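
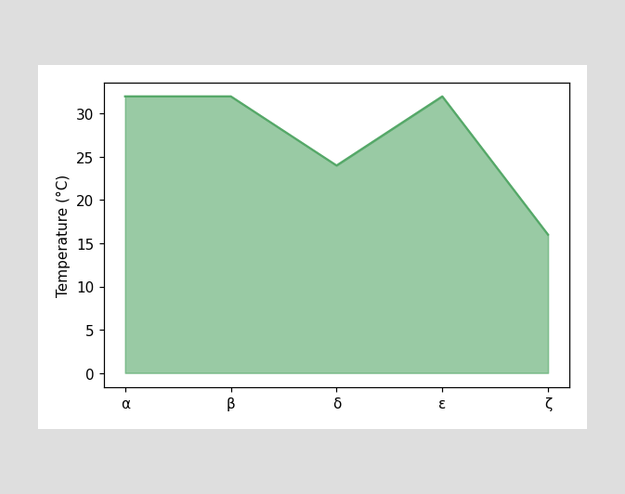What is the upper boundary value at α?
At α the upper boundary is at 32°C.

32°C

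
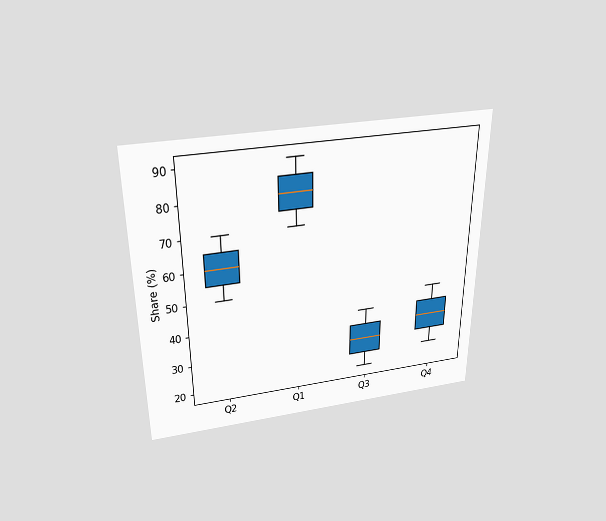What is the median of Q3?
The chart is viewed slightly from above. The median line in the Q3 box sits at 30%.

30%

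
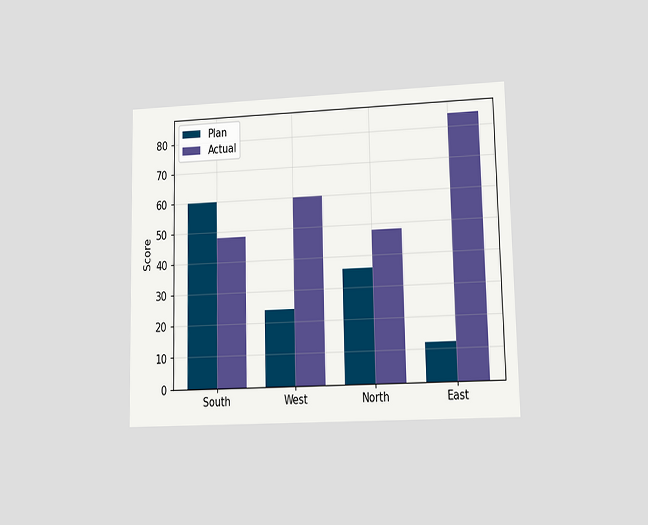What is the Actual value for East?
The chart is viewed at a slight angle. The Actual bar at East reaches 84 on the y-axis.

84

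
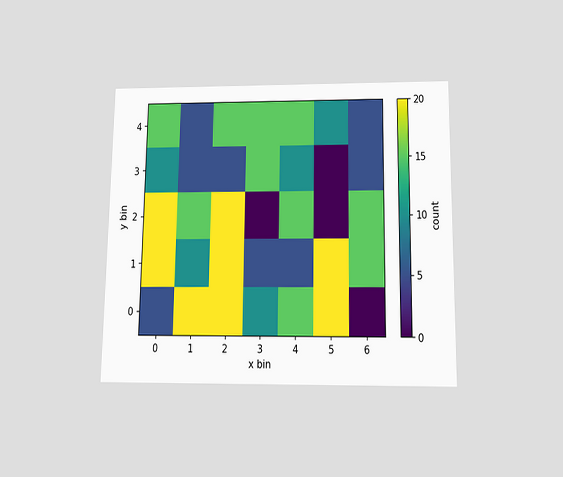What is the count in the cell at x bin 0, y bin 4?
15

The chart is viewed slightly from below. Matching the cell (0, 4) against the colorbar gives 15.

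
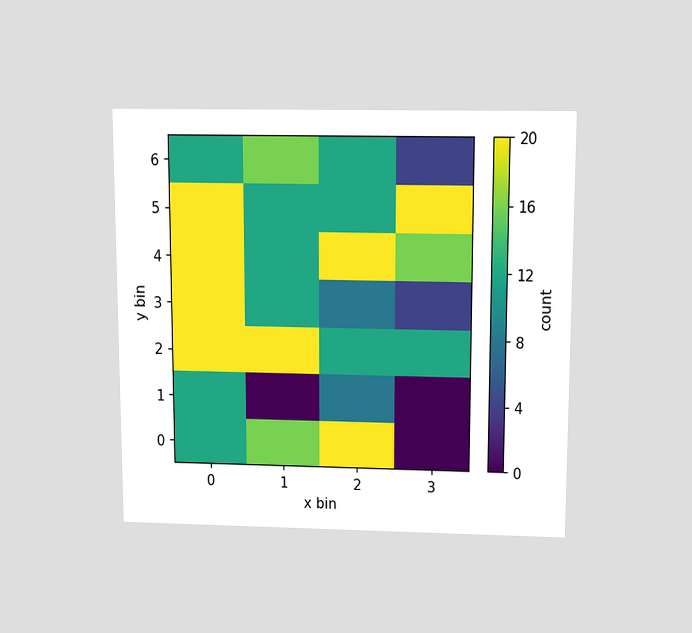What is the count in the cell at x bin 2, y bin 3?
The chart is viewed slightly from above. Matching the cell (2, 3) against the colorbar gives 8.

8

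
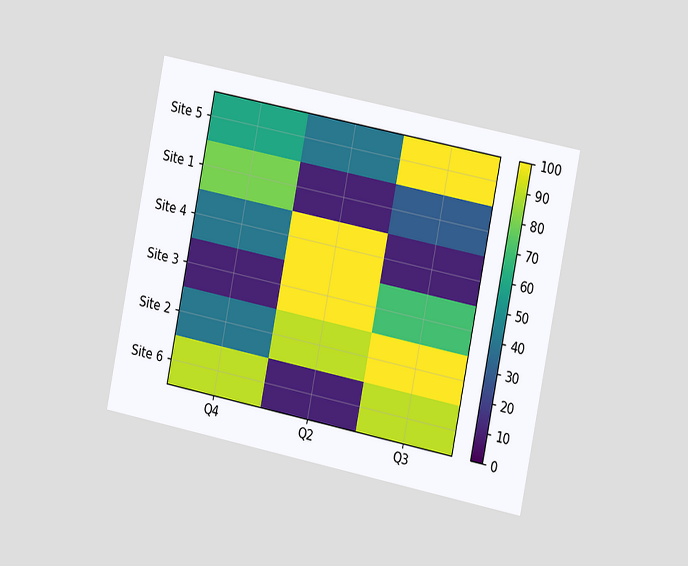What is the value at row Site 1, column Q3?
The chart is tilted about 11° clockwise and viewed slightly from the right. Matching cell (Site 1, Q3) against the colorbar gives 30.

30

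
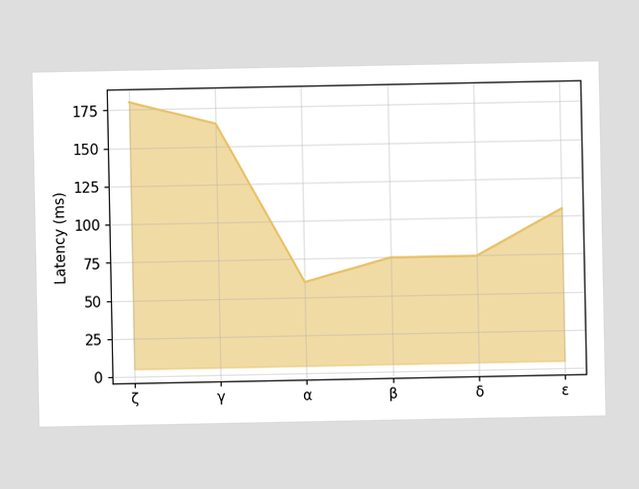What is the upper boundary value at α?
At α the upper boundary is at 60ms.

60ms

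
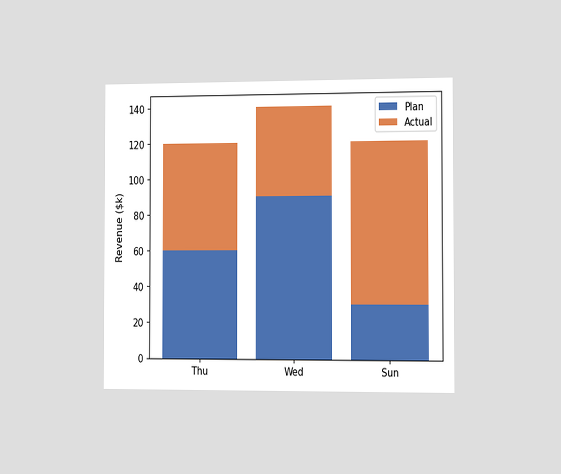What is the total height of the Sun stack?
The chart is viewed slightly from the right. The Sun stack's top reaches $120k on the y-axis.

$120k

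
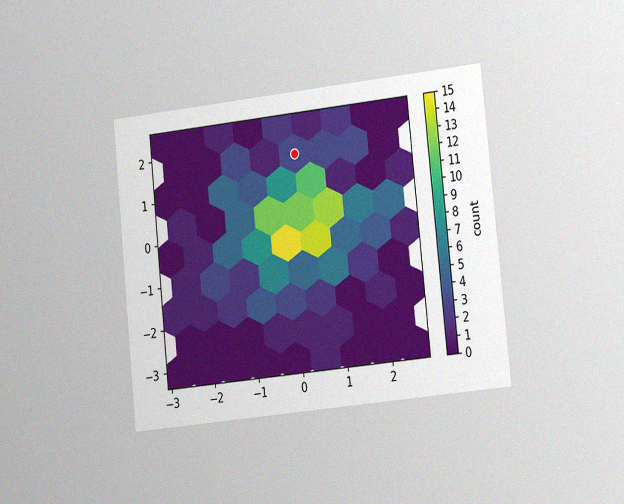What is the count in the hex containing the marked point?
3

The chart is tilted about 6° counter-clockwise and viewed slightly from the right, with some photo noise. The marked hex reads 3 on the colorbar.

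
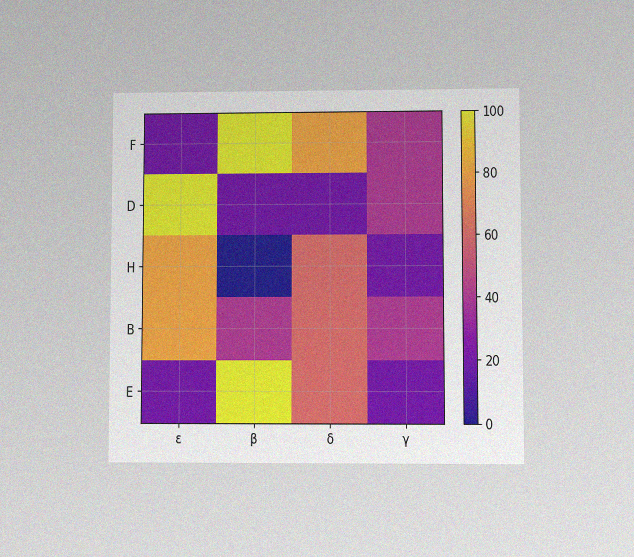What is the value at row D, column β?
20

The chart is viewed at a slight angle, with some photo noise. Matching cell (D, β) against the colorbar gives 20.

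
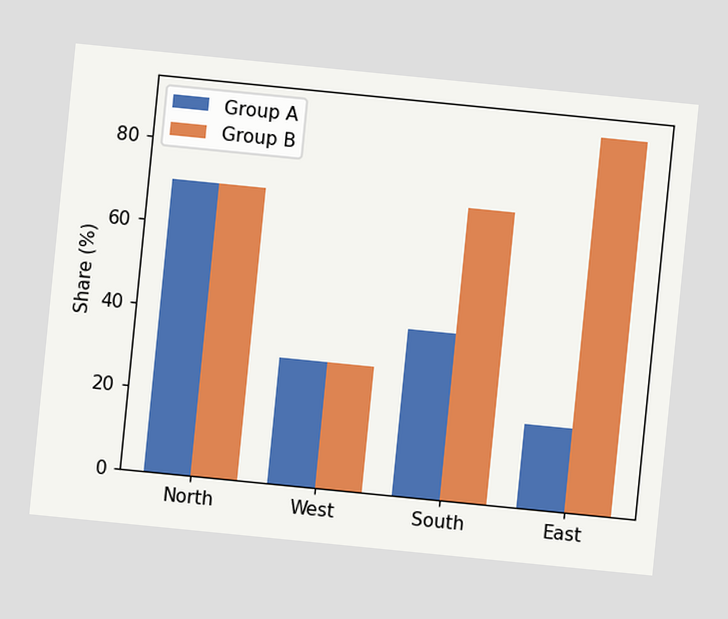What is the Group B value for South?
The chart is tilted about 6° clockwise. The Group B bar at South reaches 70% on the y-axis.

70%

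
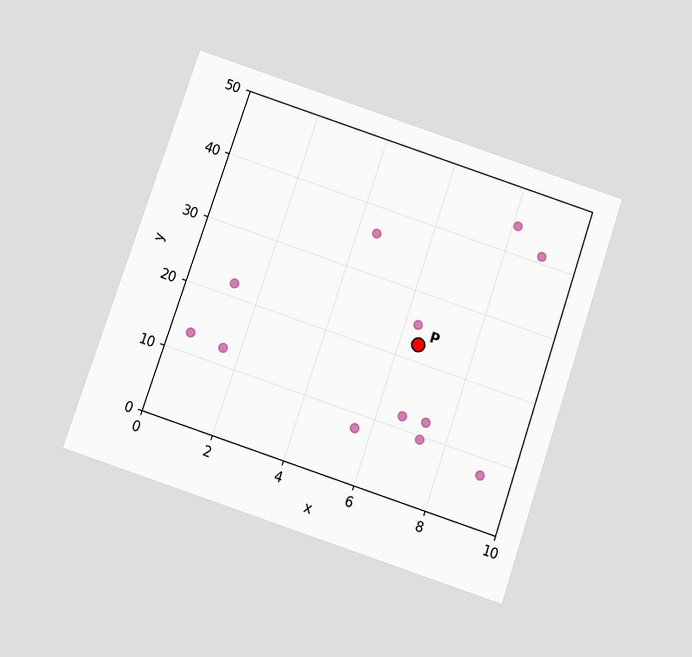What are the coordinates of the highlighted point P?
The chart is tilted about 18° clockwise and viewed slightly from below. Following the gridlines from P to each axis, P sits at (6.5, 22.5).

(6.5, 22.5)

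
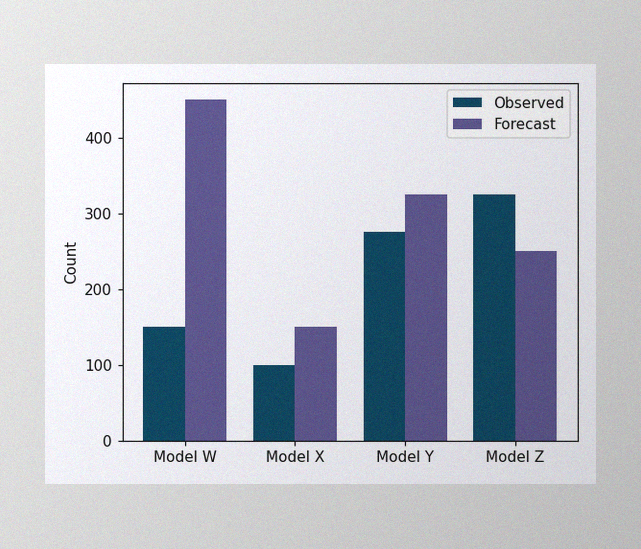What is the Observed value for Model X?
The image has some photo noise and uneven lighting. The Observed bar at Model X reaches 100 on the y-axis.

100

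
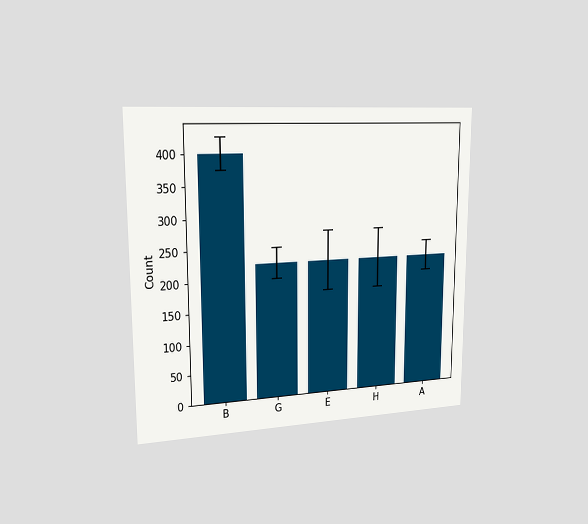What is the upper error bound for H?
The chart is viewed slightly from the left. The H bar's upper whisker reaches 275.

275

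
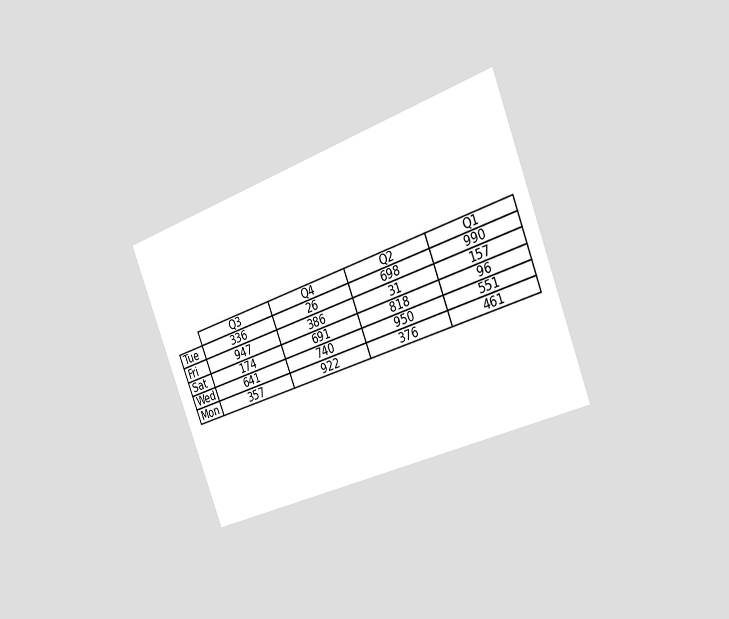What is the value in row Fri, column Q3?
947

The chart is tilted about 21° counter-clockwise and viewed slightly from the right. The (Fri, Q3) cell reads 947.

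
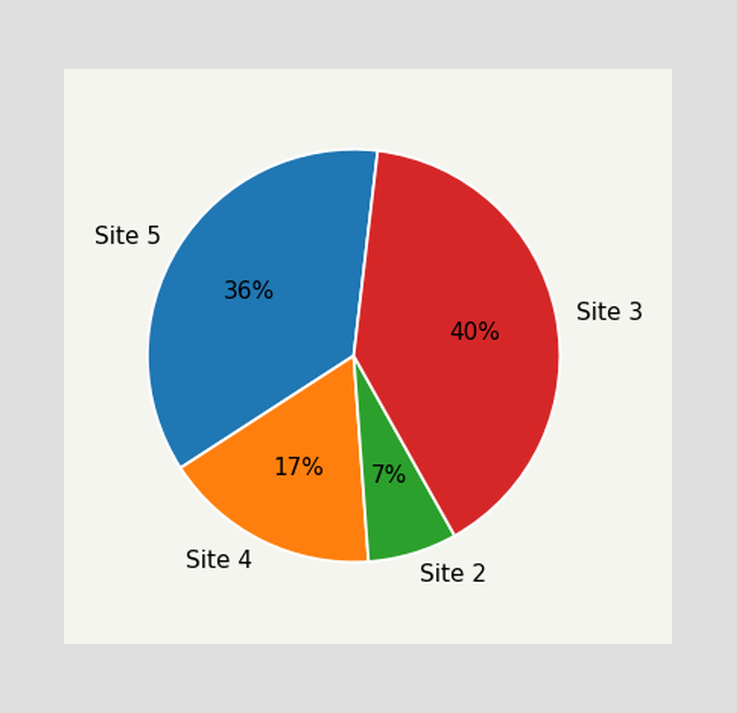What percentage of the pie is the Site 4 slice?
17%

The Site 4 slice takes up 17% of the pie.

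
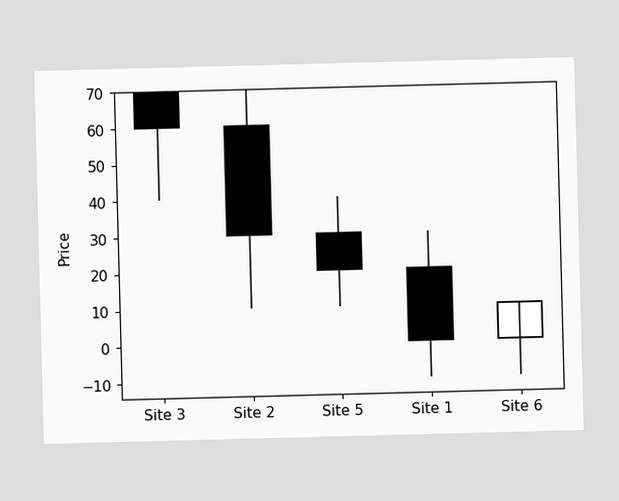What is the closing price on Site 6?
10

The Site 6 candle closes at 10.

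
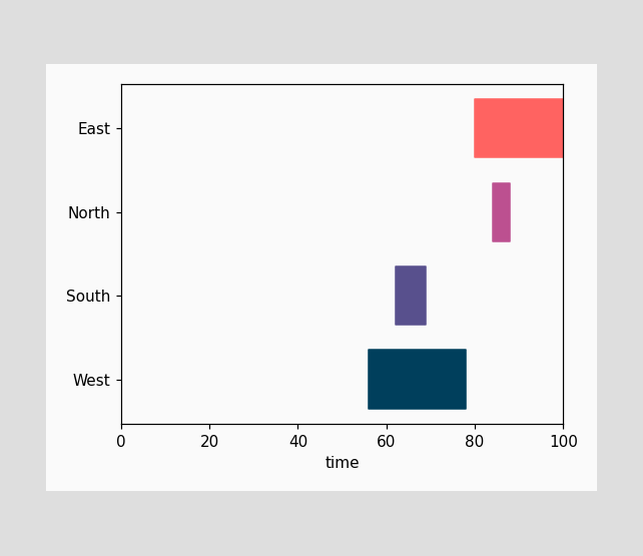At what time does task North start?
The North bar begins at t=84.

84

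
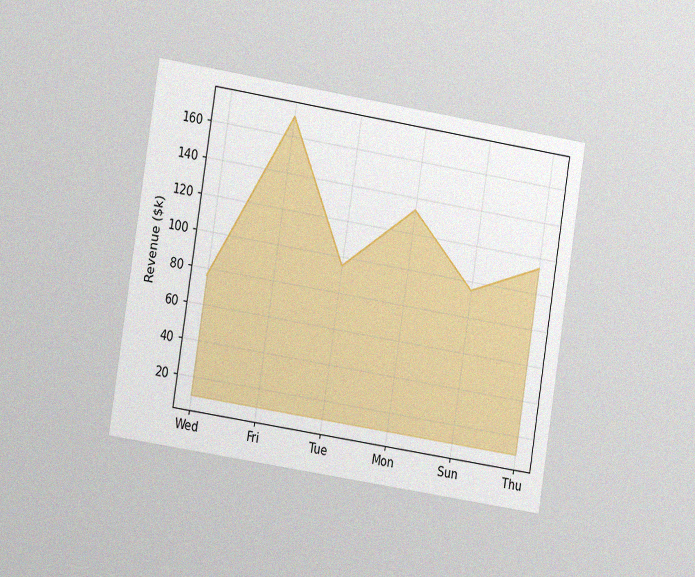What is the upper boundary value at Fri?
The chart is tilted about 9° clockwise and viewed slightly from the left, with some photo noise. At Fri the upper boundary is at $171k.

$171k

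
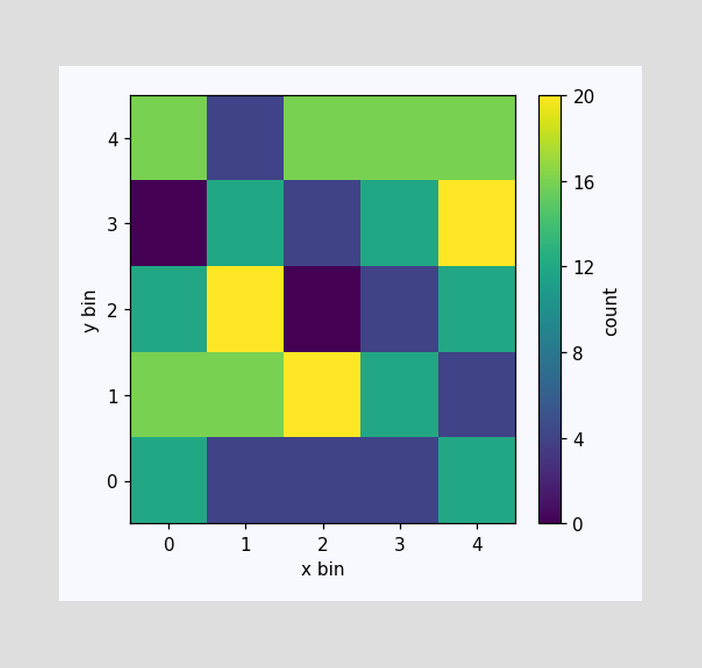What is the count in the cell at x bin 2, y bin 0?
4

Matching the cell (2, 0) against the colorbar gives 4.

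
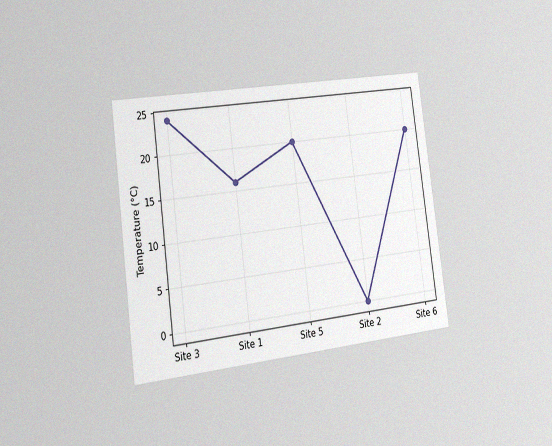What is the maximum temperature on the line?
The chart is tilted about 7° counter-clockwise and viewed slightly from the left, with some photo noise. The highest point is at Site 3, and reading across to the y-axis gives 24°C.

24°C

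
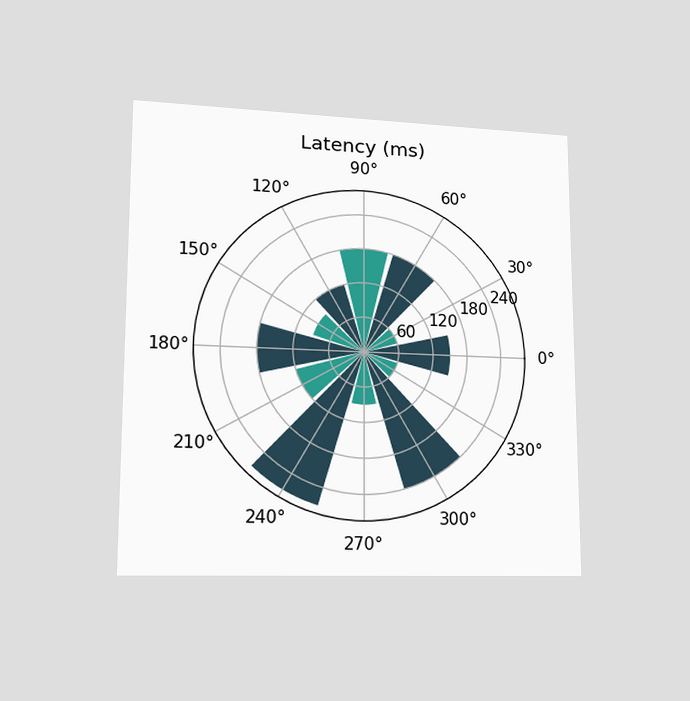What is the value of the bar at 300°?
240ms

The chart is viewed at a slight angle. The bar at 300° reaches 240ms on the radial axis.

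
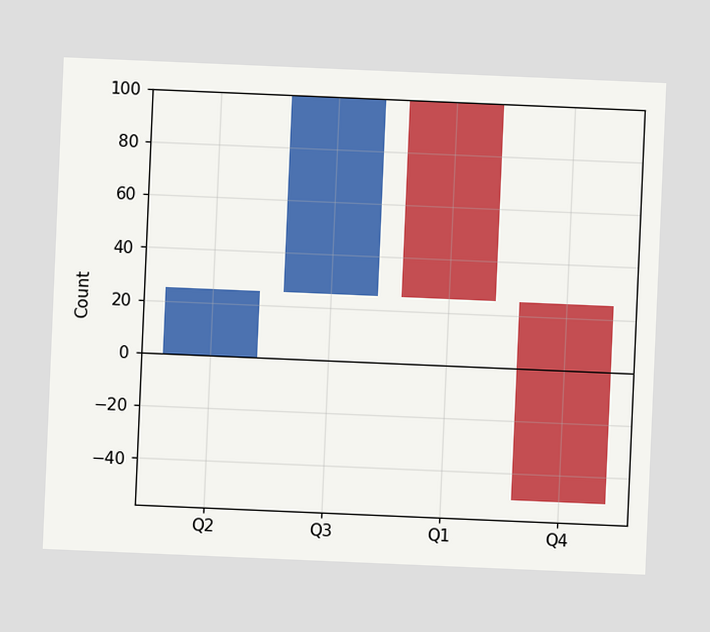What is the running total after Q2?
The chart is tilted about 2° clockwise. After Q2 the running total reaches 25.

25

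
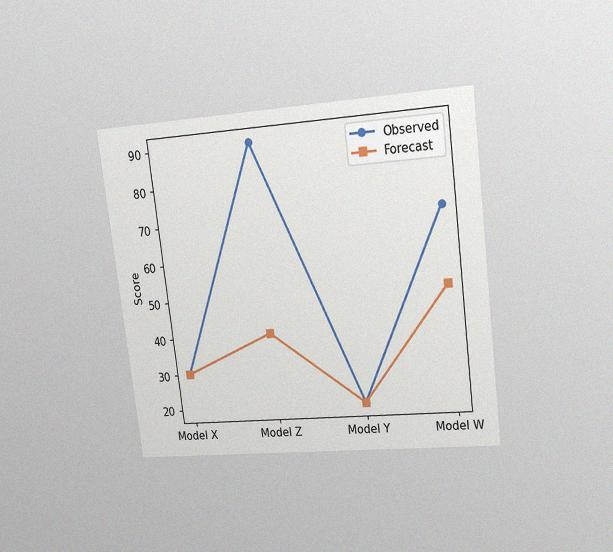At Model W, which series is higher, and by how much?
Observed, by 20

The chart is tilted about 7° counter-clockwise and viewed at a slight angle, with some photo noise. At Model W, Observed sits above the other line by 20.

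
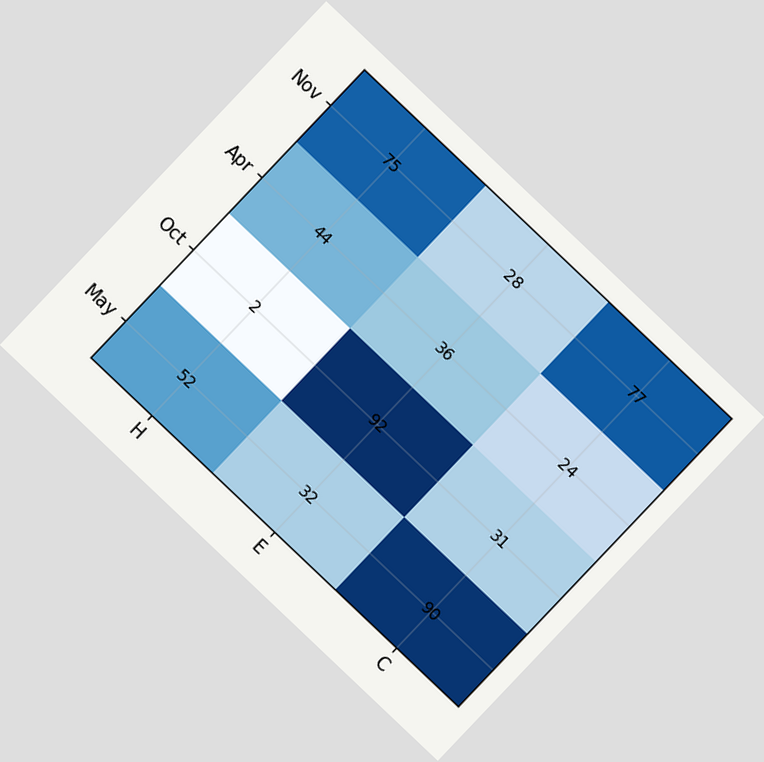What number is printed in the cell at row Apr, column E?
36

The chart is tilted about 44° clockwise. The (Apr, E) cell reads 36.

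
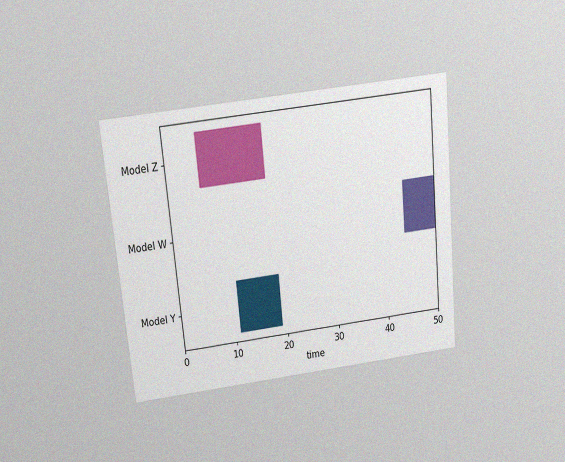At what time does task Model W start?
44

The chart is tilted about 5° counter-clockwise and viewed slightly from above, with some photo noise. The Model W bar begins at t=44.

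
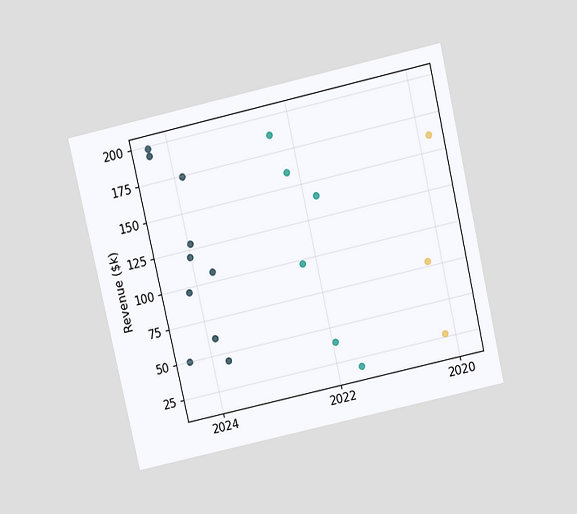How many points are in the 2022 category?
The chart is tilted about 13° counter-clockwise and viewed slightly from above. Counting the markers in the 2022 column gives 6.

6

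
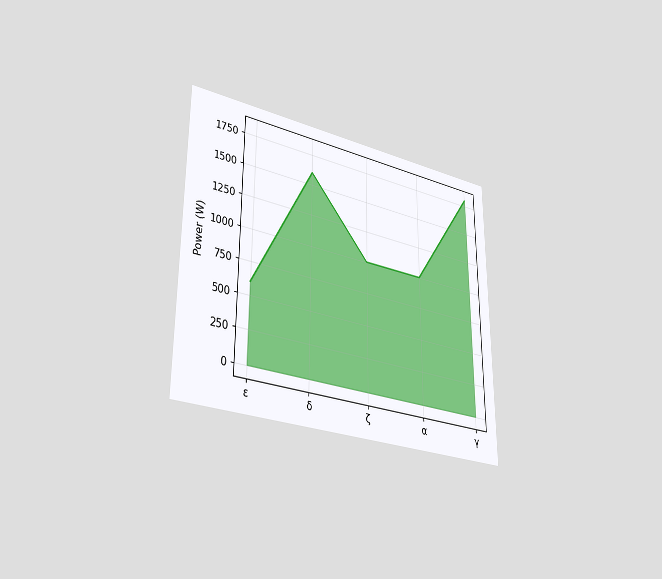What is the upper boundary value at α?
The chart is viewed slightly from the left. At α the upper boundary is at 1000W.

1000W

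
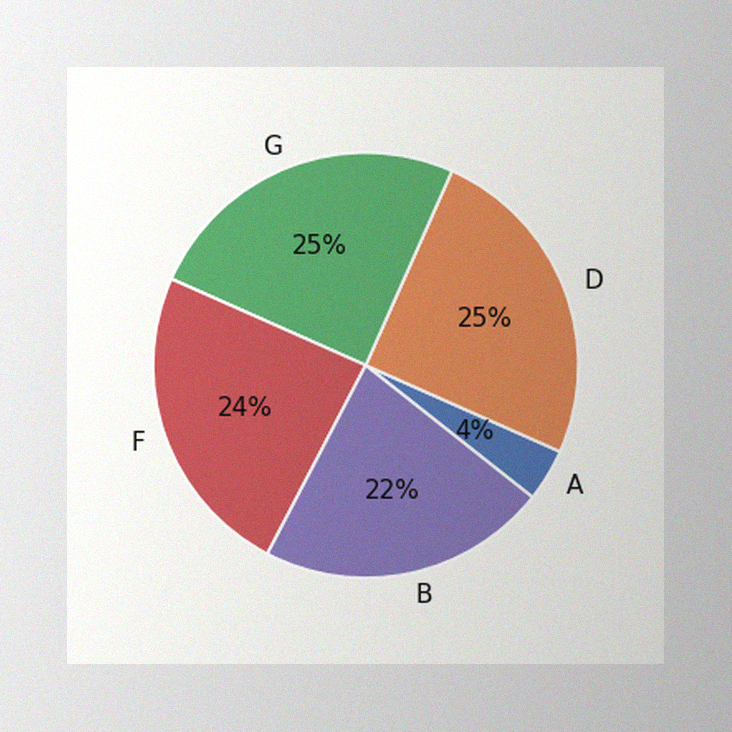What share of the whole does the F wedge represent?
24%

The image has some photo noise and uneven lighting. The F slice takes up 24% of the pie.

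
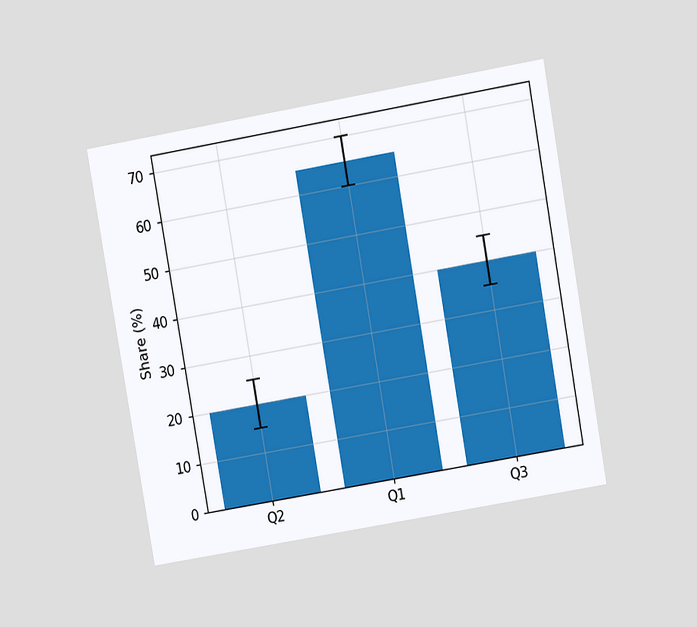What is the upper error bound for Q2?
The chart is tilted about 10° counter-clockwise and viewed at a slight angle. The Q2 bar's upper whisker reaches 25%.

25%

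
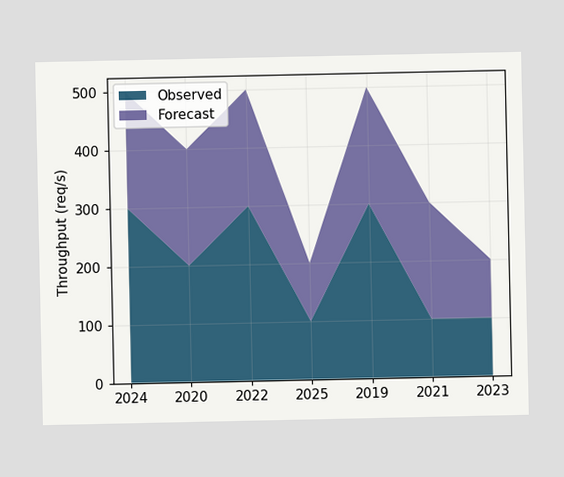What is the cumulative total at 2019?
The stacked total at 2019 reaches 500req/s.

500req/s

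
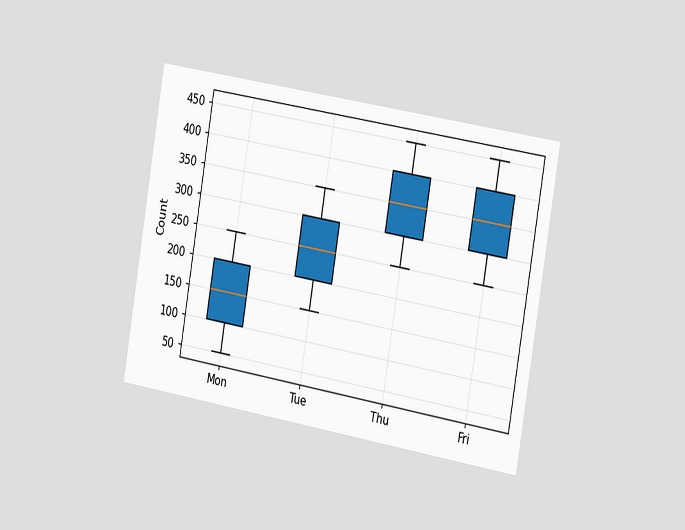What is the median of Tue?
250

The chart is tilted about 10° clockwise and viewed slightly from the right. The median line in the Tue box sits at 250.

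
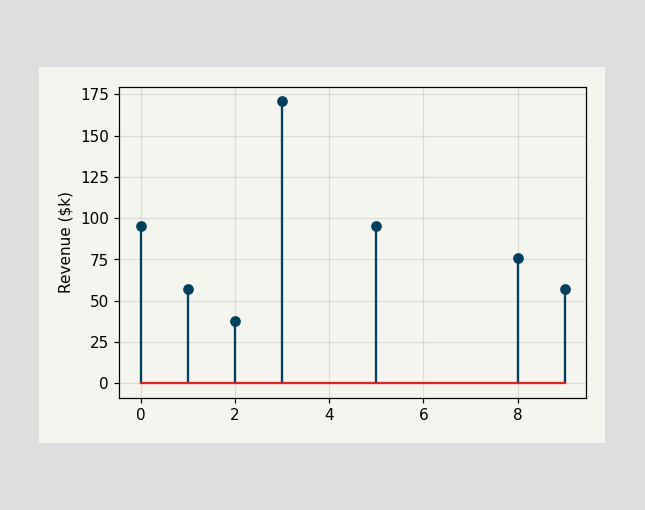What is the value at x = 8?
The stem at x=8 reaches $76k.

$76k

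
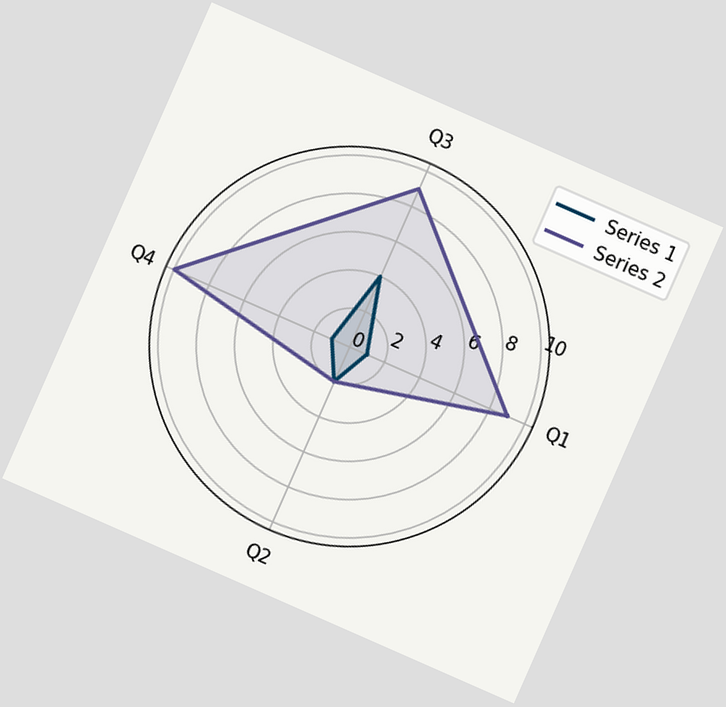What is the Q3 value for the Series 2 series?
9

The chart is tilted about 24° clockwise. On the Q3 axis, Series 2 reaches 9.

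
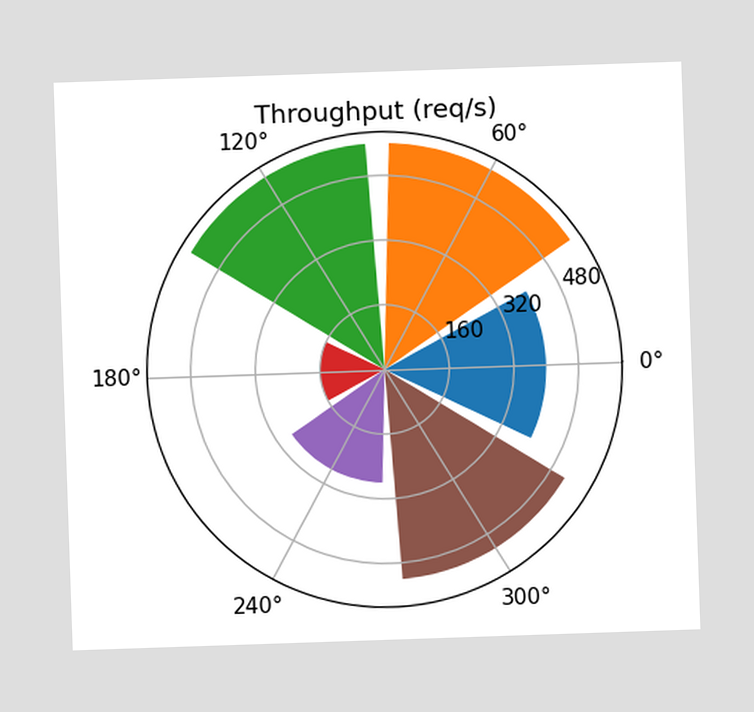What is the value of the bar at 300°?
520req/s

The bar at 300° reaches 520req/s on the radial axis.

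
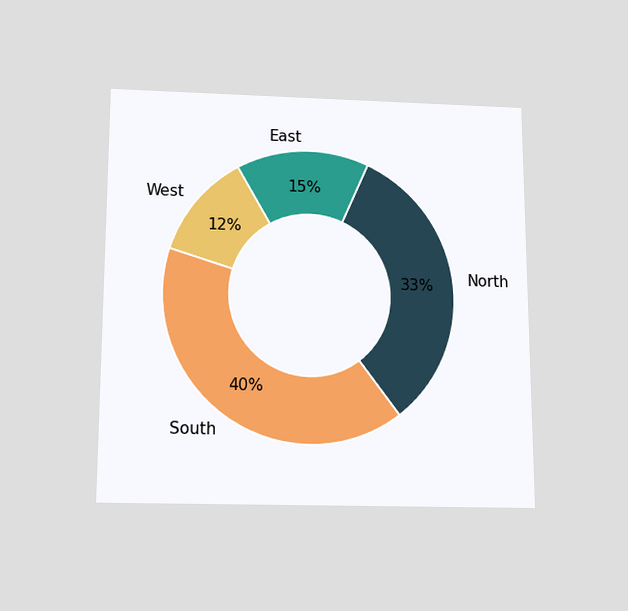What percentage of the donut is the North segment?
33%

The chart is viewed slightly from below. The North segment takes up 33% of the ring.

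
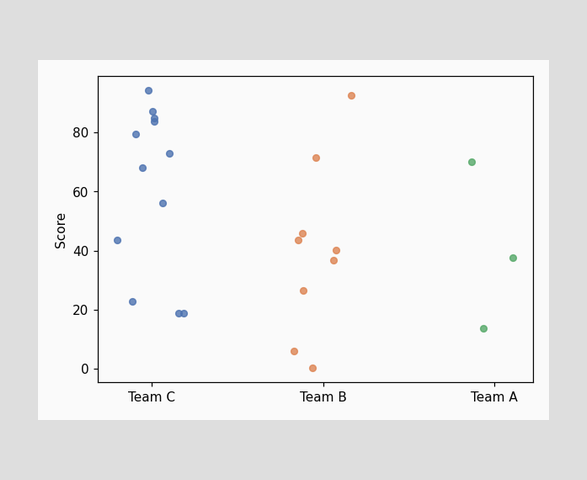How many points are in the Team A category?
3

Counting the markers in the Team A column gives 3.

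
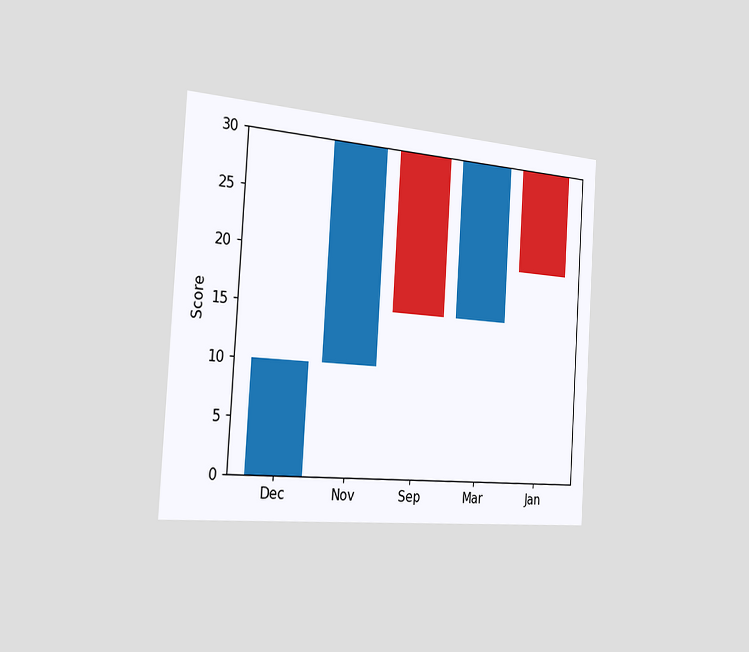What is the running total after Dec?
10

The chart is tilted about 4° clockwise and viewed slightly from the left. After Dec the running total reaches 10.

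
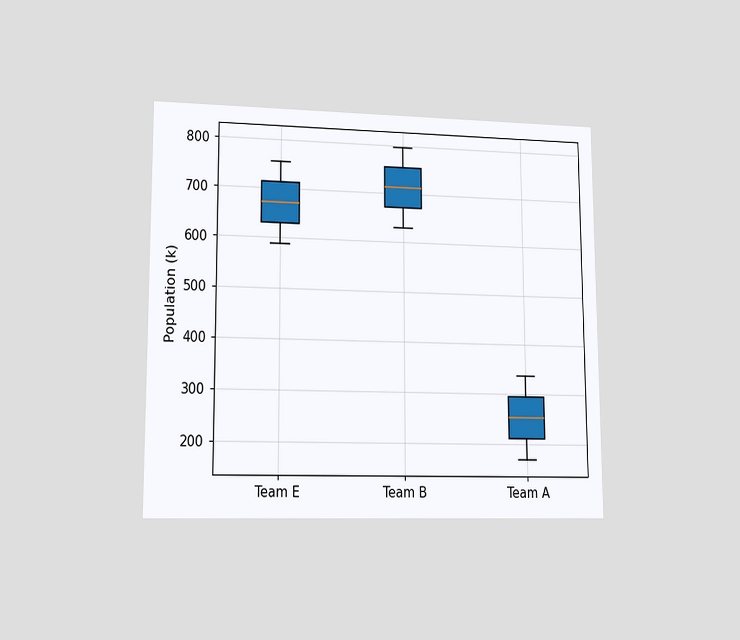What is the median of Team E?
The chart is viewed at a slight angle. The median line in the Team E box sits at 672k.

672k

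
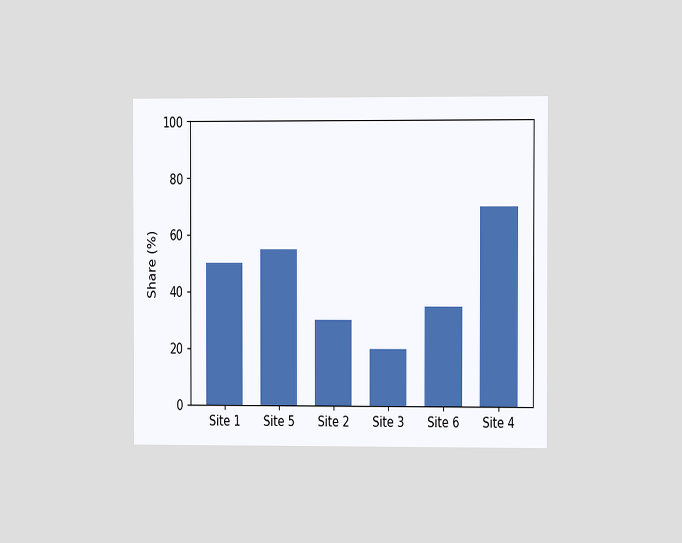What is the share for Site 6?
The chart is viewed slightly from the right. Reading along the chart's y-axis, the Site 6 bar reaches 35%.

35%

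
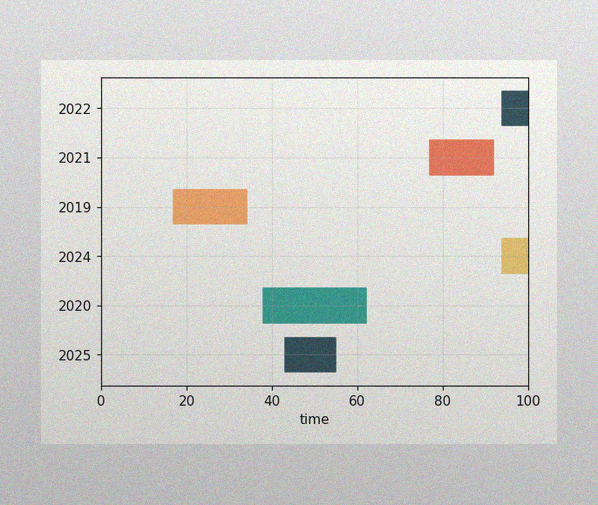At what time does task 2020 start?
38

The image has some photo noise and uneven lighting. The 2020 bar begins at t=38.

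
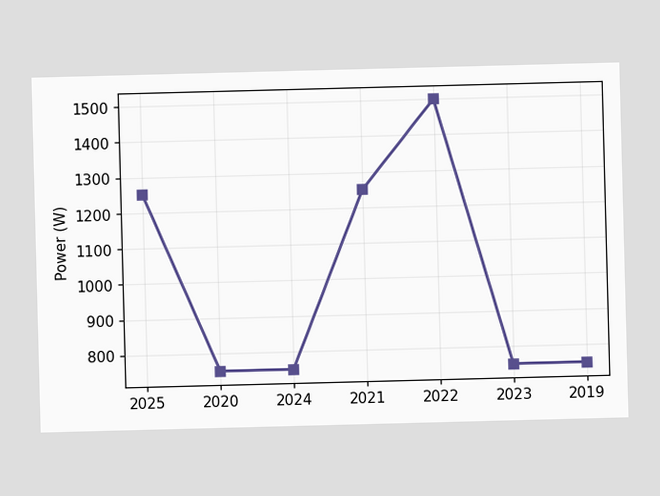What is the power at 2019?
At 2019, the line is at 750W.

750W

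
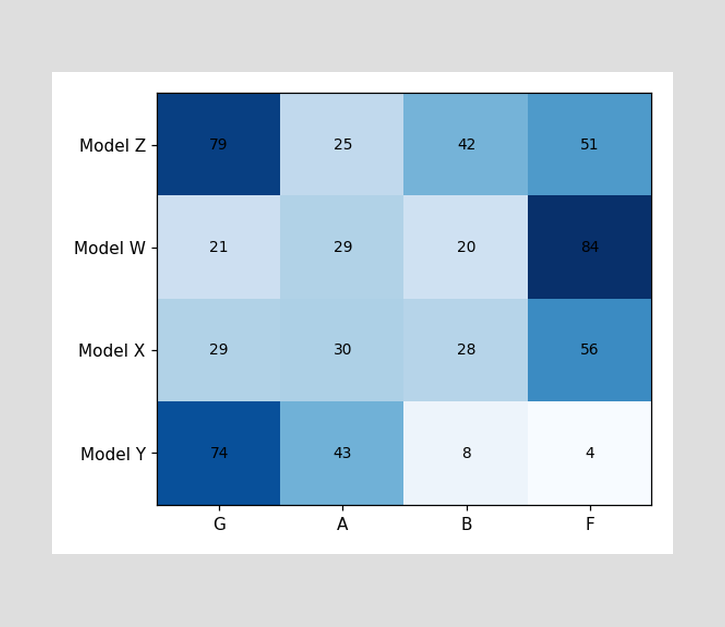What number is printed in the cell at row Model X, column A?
The (Model X, A) cell reads 30.

30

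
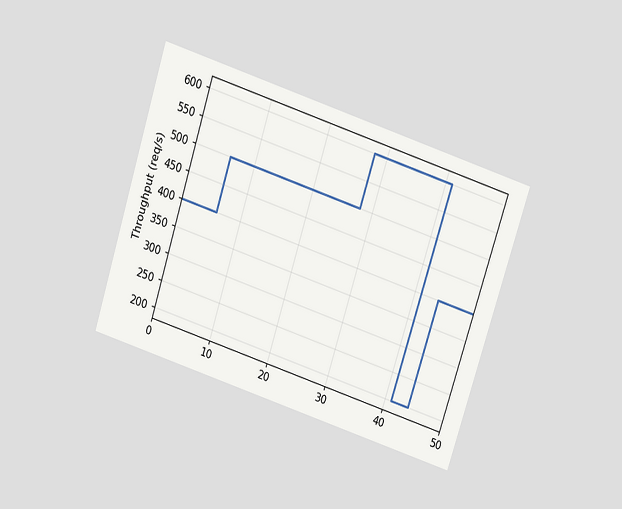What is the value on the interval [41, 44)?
200req/s

The chart is tilted about 18° clockwise and viewed slightly from above. On [41, 44) the step sits at 200req/s.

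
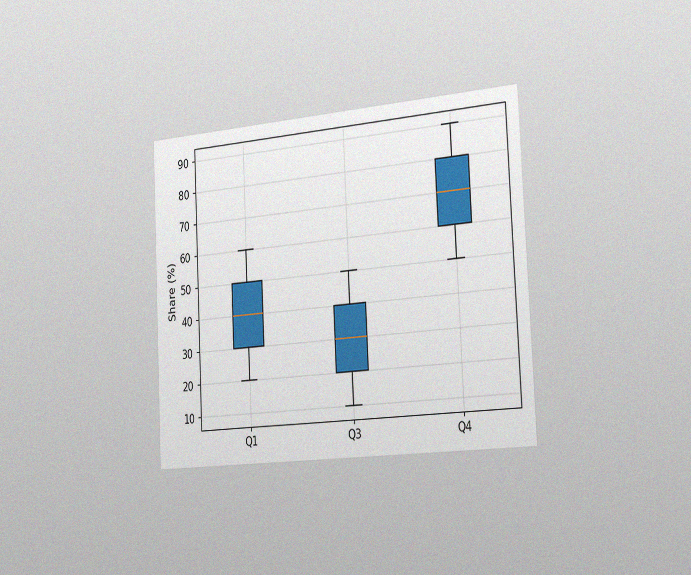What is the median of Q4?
The chart is tilted about 3° counter-clockwise and viewed slightly from the right, with some photo noise. The median line in the Q4 box sits at 70%.

70%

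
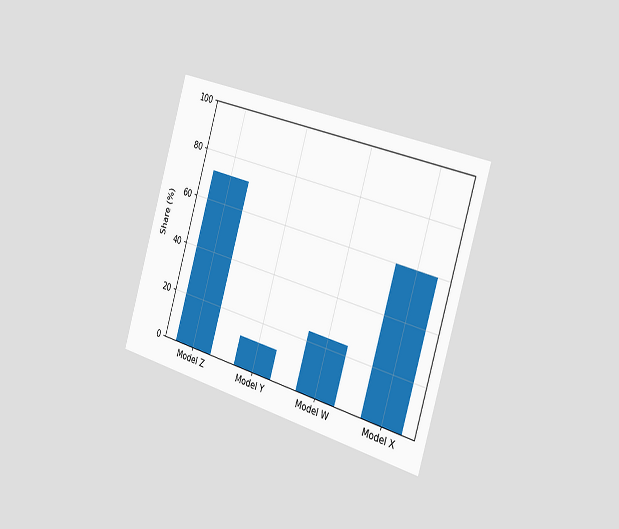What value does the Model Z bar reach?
72%

The chart is tilted about 17° clockwise and viewed slightly from the right. Reading along the chart's y-axis, the Model Z bar reaches 72%.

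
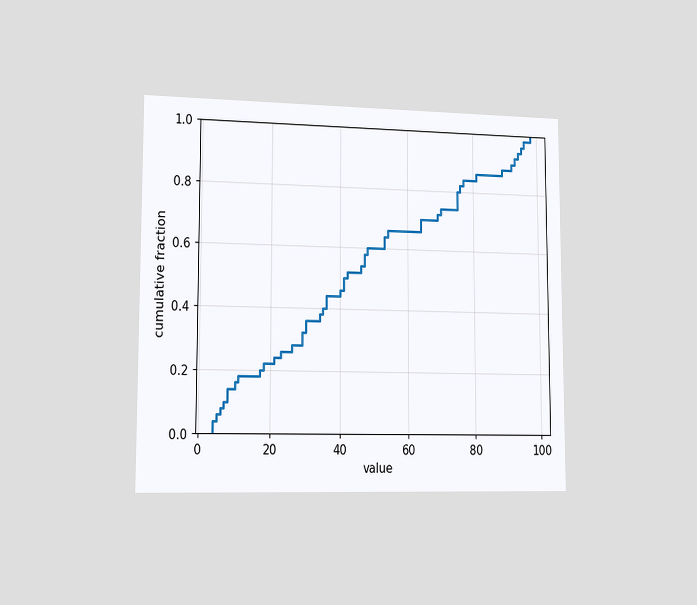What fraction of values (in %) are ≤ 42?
The chart is viewed slightly from the left. At x=42 the ECDF step is at 52%.

52%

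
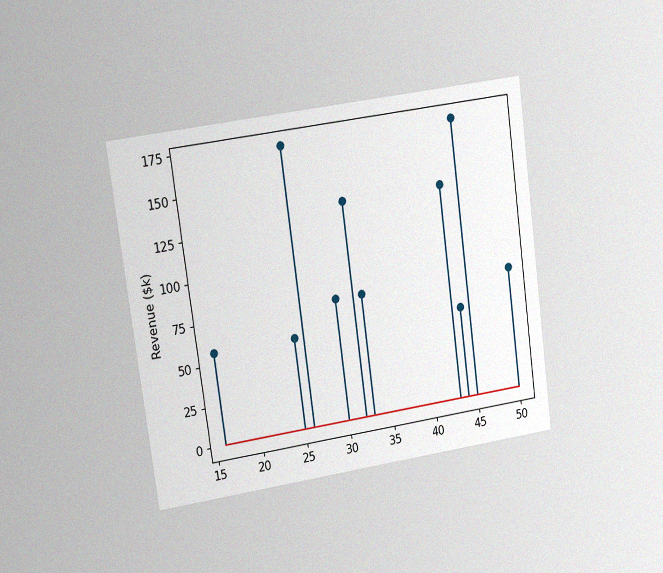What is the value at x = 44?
$57k

The chart is tilted about 8° counter-clockwise and viewed at a slight angle, with some photo noise. The stem at x=44 reaches $57k.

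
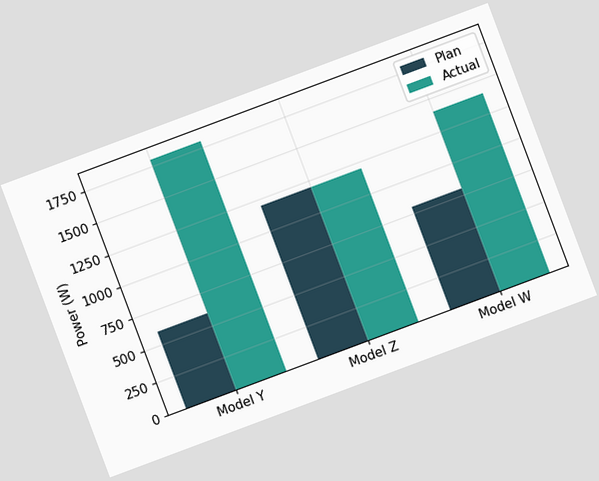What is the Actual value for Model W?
The chart is tilted about 21° counter-clockwise. The Actual bar at Model W reaches 1400W on the y-axis.

1400W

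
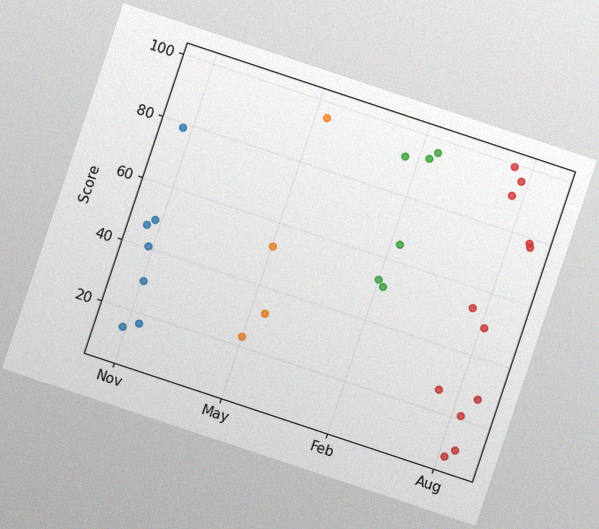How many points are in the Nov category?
The chart is tilted about 18° clockwise, with some photo noise. Counting the markers in the Nov column gives 7.

7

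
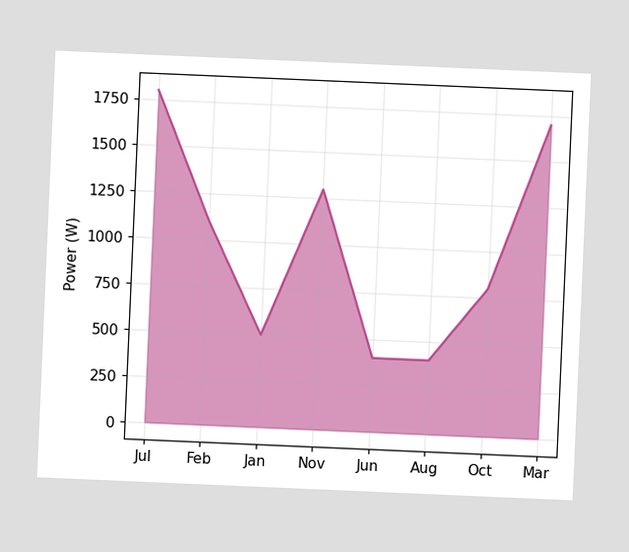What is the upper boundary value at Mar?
The chart is tilted about 2° clockwise. At Mar the upper boundary is at 1700W.

1700W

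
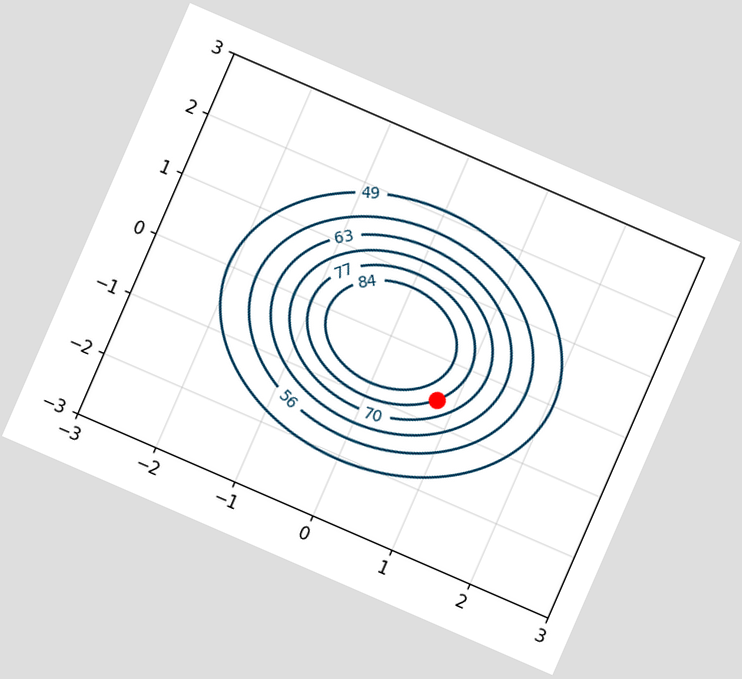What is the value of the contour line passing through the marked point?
The chart is tilted about 23° clockwise. The marked point sits on the contour labelled 77.

77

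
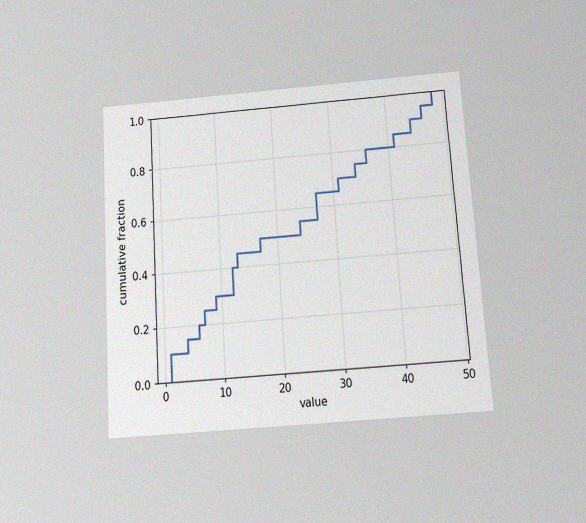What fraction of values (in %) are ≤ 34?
The chart is tilted about 4° counter-clockwise and viewed slightly from below, with some photo noise. At x=34 the ECDF step is at 75%.

75%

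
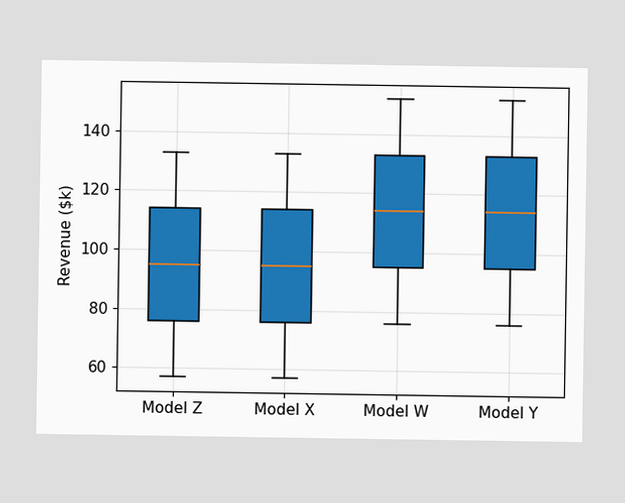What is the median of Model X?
The median line in the Model X box sits at $95k.

$95k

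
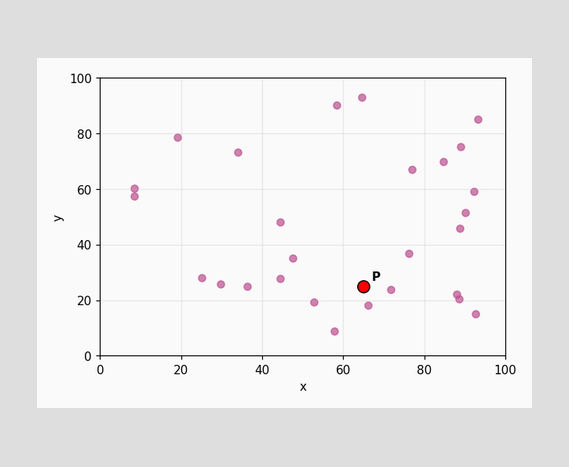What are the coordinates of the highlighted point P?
Following the gridlines from P to each axis, P sits at (65, 25).

(65, 25)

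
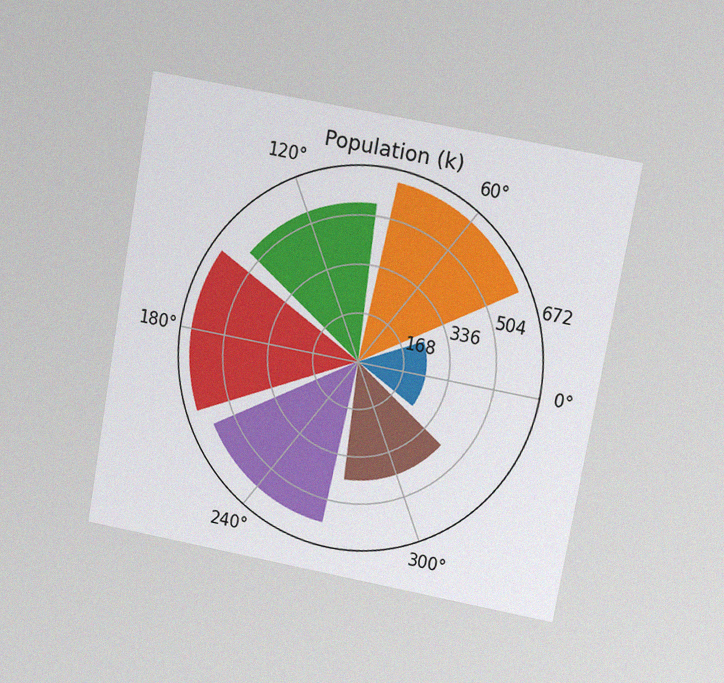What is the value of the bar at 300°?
The chart is tilted about 10° clockwise and viewed at a slight angle, with some photo noise. The bar at 300° reaches 420k on the radial axis.

420k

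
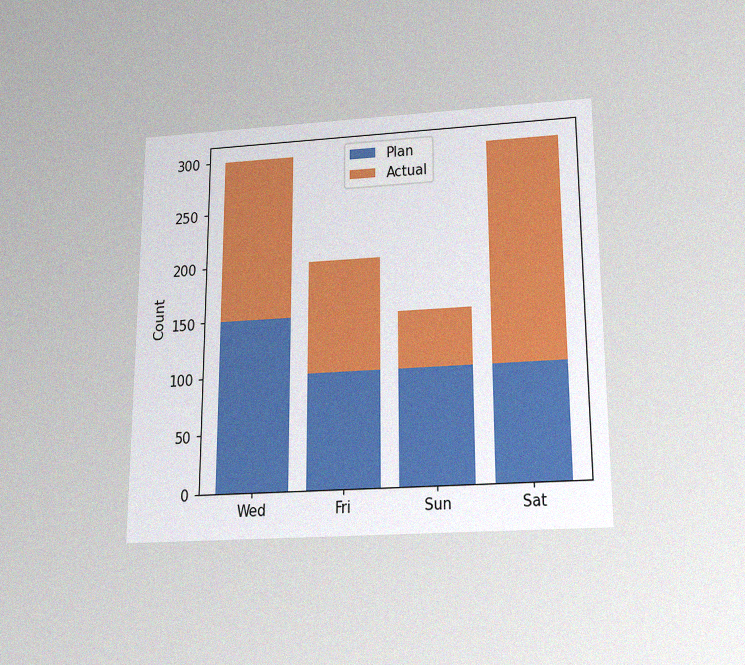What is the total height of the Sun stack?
The chart is viewed slightly from below, with some photo noise. The Sun stack's top reaches 150 on the y-axis.

150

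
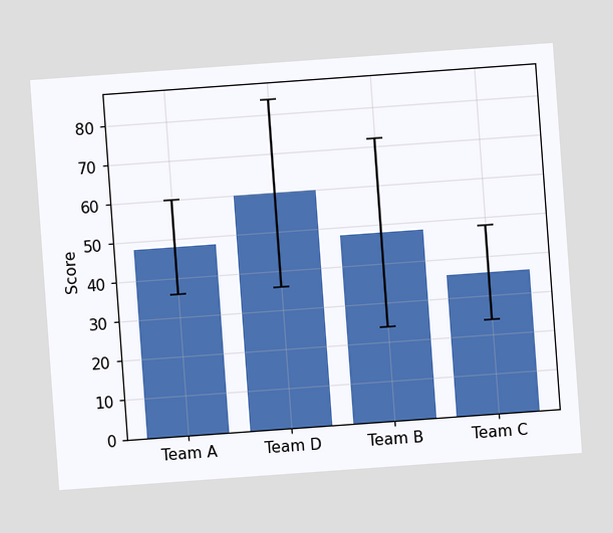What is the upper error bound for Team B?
The chart is tilted about 4° counter-clockwise. The Team B bar's upper whisker reaches 72.

72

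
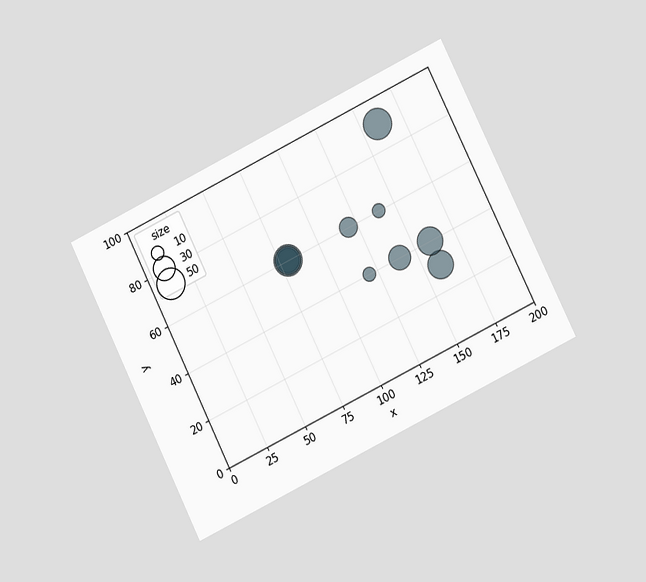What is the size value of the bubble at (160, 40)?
40

The chart is tilted about 26° counter-clockwise and viewed at a slight angle. Matching the bubble at (160, 40) against the size legend gives 40.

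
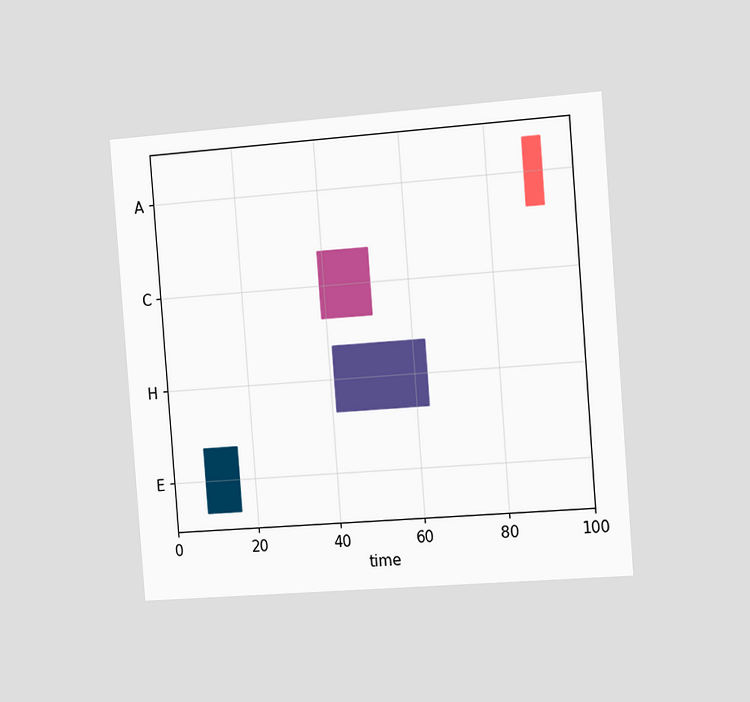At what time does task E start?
8

The chart is tilted about 4° counter-clockwise and viewed slightly from the right. The E bar begins at t=8.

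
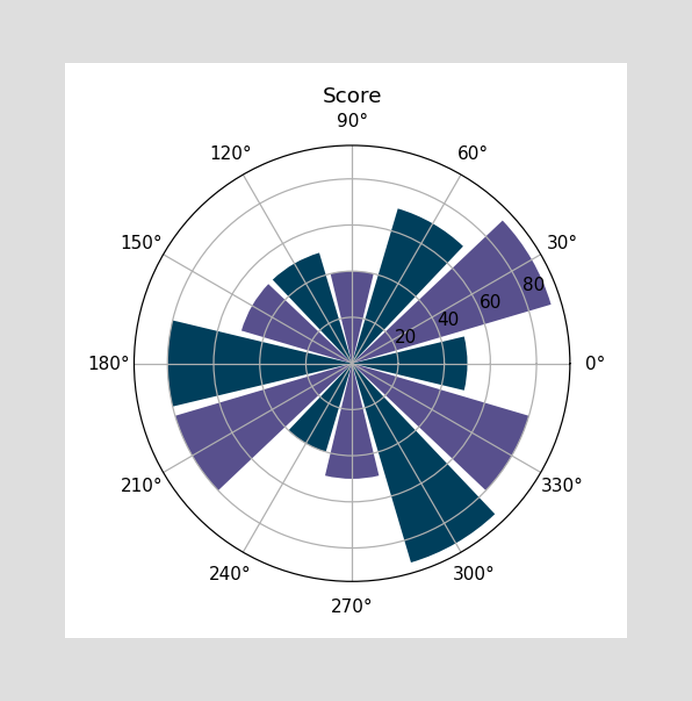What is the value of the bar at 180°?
The bar at 180° reaches 80 on the radial axis.

80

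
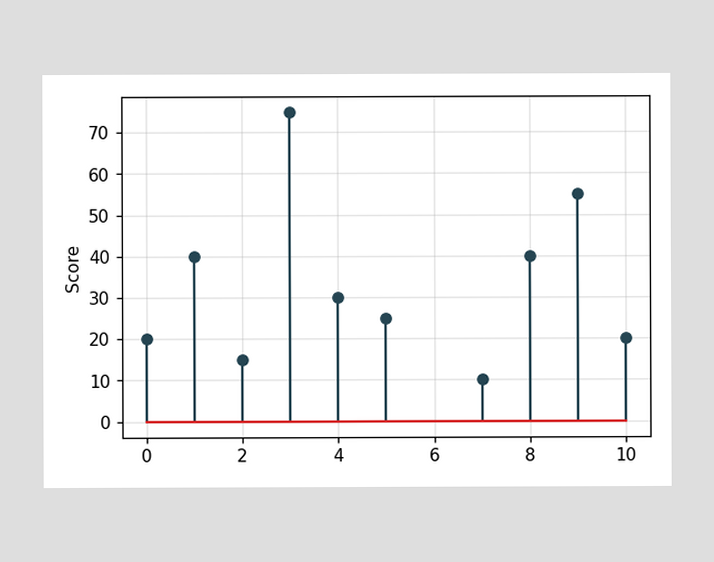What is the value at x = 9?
55

The stem at x=9 reaches 55.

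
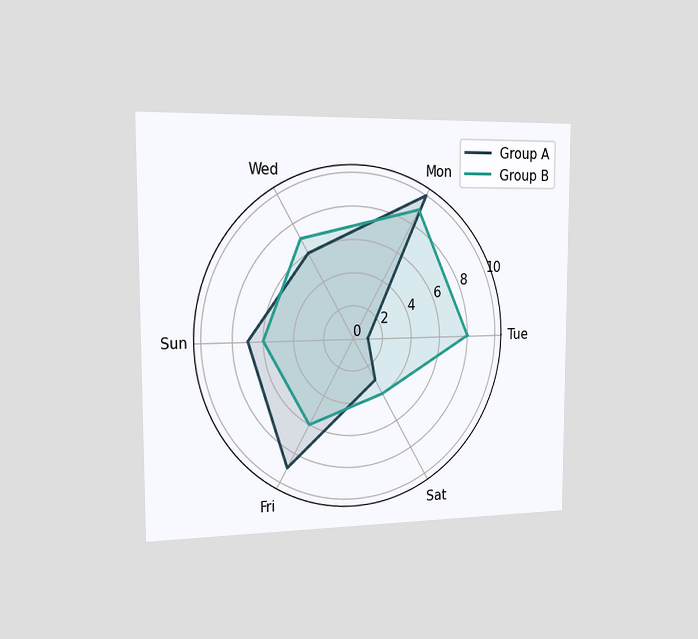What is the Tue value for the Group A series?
1

The chart is viewed slightly from the left. On the Tue axis, Group A reaches 1.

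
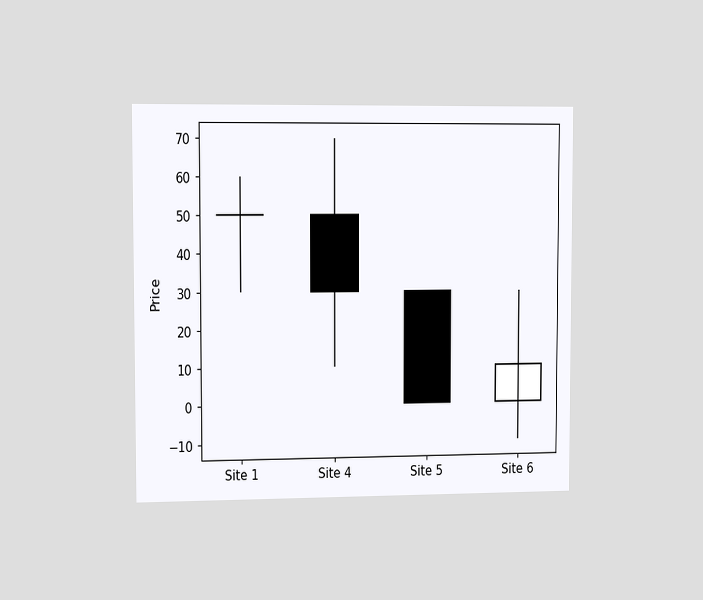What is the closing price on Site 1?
The chart is viewed slightly from the left. The Site 1 candle closes at 50.

50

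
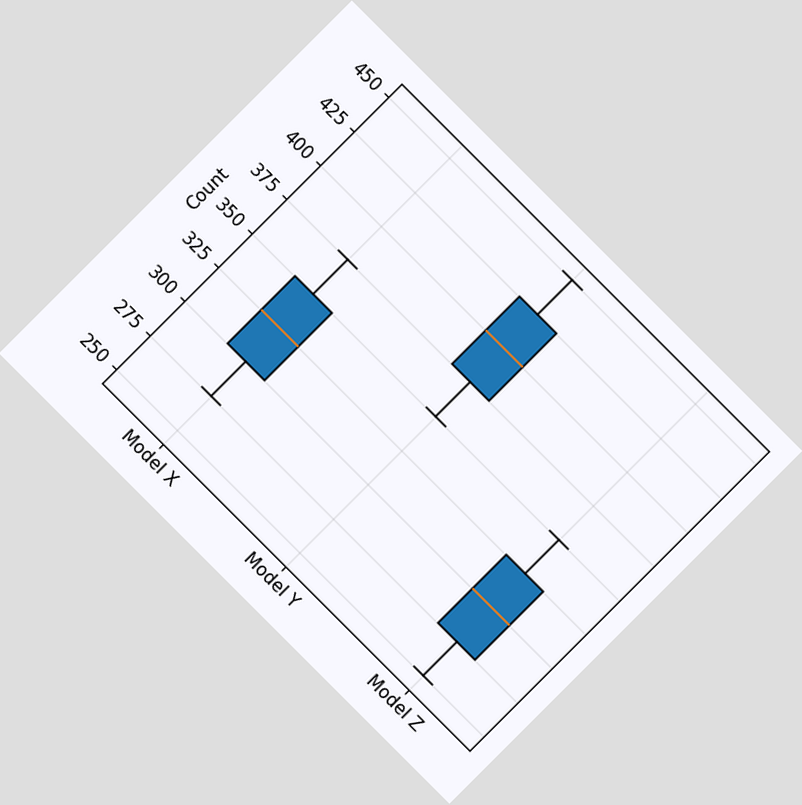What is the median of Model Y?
The chart is tilted about 45° clockwise. The median line in the Model Y box sits at 400.

400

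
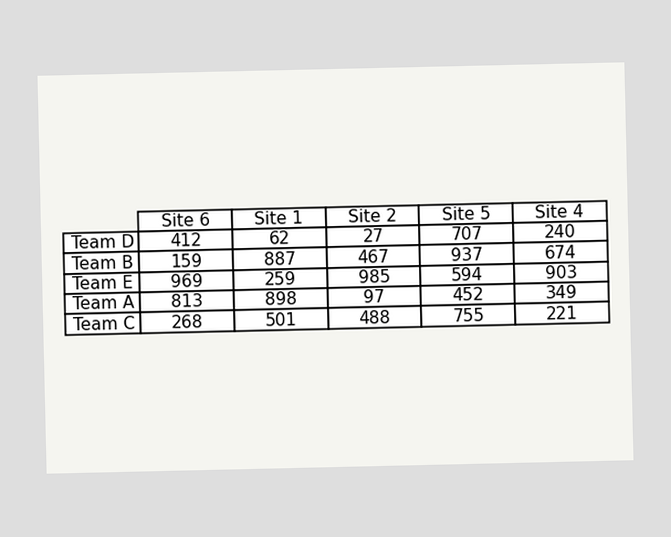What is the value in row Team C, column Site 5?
The (Team C, Site 5) cell reads 755.

755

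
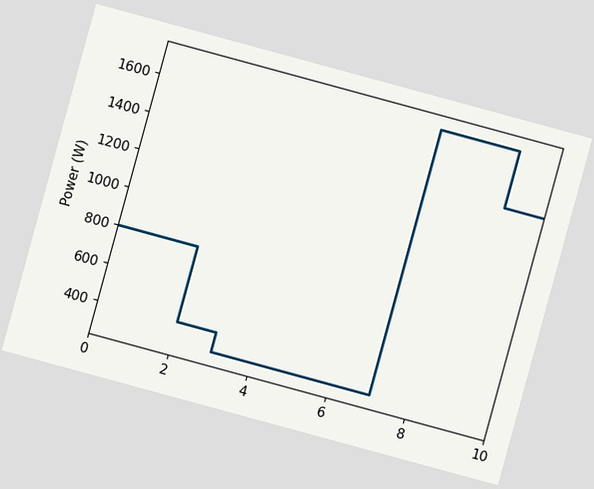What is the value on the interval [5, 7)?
The chart is tilted about 15° clockwise. On [5, 7) the step sits at 300W.

300W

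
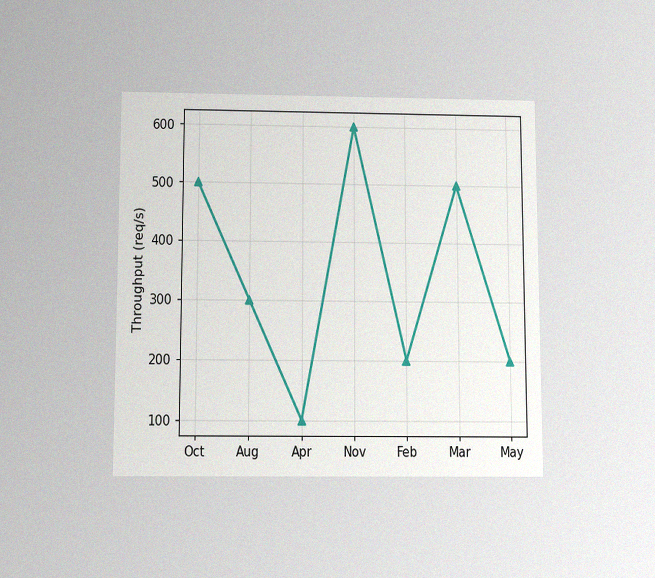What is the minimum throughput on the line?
The chart is viewed slightly from below, with some photo noise. The lowest point is at Apr, and reading across to the y-axis gives 100req/s.

100req/s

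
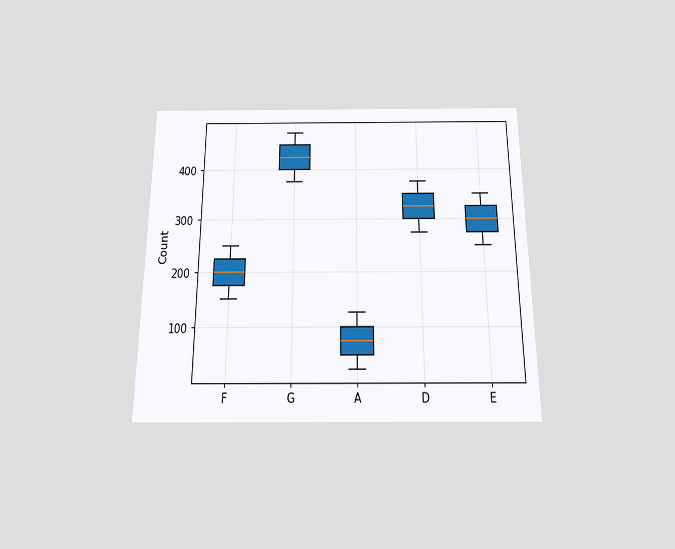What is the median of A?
75

The chart is viewed slightly from below. The median line in the A box sits at 75.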